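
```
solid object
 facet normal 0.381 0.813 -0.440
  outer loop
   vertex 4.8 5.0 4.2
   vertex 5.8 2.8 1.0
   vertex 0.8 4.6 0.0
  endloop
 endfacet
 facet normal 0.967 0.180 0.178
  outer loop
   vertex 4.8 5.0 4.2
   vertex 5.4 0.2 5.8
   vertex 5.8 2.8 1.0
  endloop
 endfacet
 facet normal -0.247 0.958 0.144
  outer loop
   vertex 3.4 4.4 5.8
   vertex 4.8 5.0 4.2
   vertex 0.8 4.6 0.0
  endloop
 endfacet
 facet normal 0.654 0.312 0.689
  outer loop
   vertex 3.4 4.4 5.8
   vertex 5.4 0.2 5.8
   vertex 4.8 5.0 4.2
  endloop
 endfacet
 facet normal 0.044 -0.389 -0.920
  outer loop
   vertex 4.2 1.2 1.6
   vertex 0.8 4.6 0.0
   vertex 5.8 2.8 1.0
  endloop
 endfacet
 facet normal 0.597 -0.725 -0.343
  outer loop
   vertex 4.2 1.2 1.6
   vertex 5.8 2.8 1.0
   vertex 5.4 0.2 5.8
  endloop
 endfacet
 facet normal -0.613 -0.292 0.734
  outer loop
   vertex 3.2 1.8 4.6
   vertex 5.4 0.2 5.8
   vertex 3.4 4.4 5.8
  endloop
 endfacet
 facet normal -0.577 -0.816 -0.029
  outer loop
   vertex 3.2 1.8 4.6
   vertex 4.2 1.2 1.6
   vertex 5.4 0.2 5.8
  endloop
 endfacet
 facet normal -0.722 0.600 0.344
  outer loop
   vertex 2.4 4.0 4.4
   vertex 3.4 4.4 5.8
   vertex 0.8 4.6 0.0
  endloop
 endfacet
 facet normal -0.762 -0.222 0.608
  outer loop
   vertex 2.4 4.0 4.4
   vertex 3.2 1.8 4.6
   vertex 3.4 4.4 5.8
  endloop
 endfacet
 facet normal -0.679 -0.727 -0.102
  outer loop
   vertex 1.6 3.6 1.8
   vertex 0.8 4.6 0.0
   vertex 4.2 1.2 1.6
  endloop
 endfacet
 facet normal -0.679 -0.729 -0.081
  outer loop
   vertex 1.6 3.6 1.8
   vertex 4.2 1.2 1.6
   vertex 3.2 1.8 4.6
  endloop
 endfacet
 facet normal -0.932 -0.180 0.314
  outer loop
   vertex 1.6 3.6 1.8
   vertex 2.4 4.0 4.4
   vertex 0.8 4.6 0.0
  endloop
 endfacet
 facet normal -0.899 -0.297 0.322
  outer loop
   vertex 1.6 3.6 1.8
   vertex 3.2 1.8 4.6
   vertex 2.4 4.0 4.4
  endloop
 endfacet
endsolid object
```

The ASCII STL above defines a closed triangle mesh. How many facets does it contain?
14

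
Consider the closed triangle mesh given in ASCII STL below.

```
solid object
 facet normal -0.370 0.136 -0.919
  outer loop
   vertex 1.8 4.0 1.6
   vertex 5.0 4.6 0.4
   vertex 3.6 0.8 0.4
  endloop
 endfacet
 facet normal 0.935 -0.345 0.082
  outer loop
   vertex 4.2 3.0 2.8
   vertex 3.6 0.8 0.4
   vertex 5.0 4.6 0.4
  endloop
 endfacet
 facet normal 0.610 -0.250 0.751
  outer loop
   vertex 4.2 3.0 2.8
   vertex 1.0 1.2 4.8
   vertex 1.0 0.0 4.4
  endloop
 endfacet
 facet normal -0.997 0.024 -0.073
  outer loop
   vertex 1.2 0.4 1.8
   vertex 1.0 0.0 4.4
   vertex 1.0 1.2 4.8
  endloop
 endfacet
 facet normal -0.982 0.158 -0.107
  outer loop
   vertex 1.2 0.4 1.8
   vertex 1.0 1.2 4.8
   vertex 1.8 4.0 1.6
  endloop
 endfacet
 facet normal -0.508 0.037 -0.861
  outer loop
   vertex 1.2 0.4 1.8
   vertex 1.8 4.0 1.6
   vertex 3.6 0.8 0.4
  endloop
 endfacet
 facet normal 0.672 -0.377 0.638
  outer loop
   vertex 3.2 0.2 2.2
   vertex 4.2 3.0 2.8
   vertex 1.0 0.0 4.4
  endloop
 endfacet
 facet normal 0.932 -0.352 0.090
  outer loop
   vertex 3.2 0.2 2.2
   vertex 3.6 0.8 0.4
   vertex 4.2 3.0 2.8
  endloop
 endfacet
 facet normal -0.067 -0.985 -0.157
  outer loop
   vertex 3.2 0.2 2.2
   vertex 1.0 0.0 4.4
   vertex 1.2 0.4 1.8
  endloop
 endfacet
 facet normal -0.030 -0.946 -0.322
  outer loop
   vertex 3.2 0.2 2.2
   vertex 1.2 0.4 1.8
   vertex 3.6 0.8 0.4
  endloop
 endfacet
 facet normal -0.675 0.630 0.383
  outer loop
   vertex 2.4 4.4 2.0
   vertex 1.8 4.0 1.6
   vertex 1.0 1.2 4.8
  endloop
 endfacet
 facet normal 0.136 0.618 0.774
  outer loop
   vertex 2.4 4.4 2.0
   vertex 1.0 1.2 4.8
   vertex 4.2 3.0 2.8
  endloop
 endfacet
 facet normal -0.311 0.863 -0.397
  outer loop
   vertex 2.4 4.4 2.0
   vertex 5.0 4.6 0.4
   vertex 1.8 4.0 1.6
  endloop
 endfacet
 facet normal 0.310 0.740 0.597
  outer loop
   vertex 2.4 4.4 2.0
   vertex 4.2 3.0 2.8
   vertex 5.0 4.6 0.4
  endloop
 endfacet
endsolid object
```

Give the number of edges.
21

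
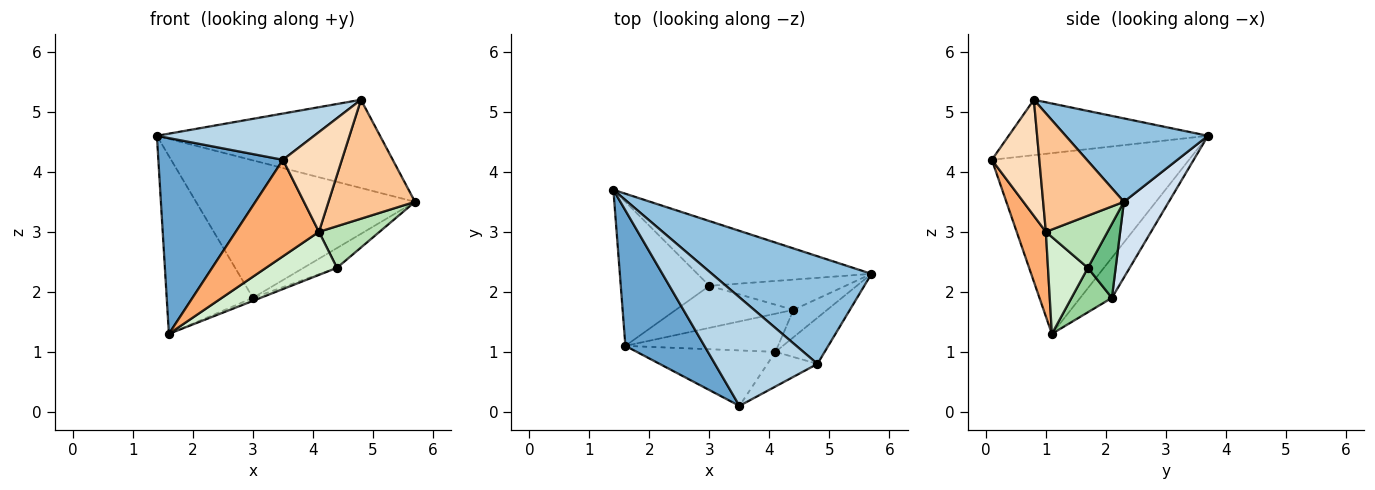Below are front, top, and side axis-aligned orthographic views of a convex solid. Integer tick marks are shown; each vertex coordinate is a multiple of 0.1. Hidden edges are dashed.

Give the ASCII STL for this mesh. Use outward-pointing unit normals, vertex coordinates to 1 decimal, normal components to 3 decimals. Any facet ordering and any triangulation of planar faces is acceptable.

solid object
 facet normal -0.793 -0.501 0.347
  outer loop
   vertex 1.6 1.1 1.3
   vertex 3.5 0.1 4.2
   vertex 1.4 3.7 4.6
  endloop
 endfacet
 facet normal 0.375 0.588 0.717
  outer loop
   vertex 4.8 0.8 5.2
   vertex 5.7 2.3 3.5
   vertex 1.4 3.7 4.6
  endloop
 endfacet
 facet normal -0.445 -0.351 0.824
  outer loop
   vertex 4.8 0.8 5.2
   vertex 1.4 3.7 4.6
   vertex 3.5 0.1 4.2
  endloop
 endfacet
 facet normal 0.182 0.889 -0.419
  outer loop
   vertex 3.0 2.1 1.9
   vertex 1.4 3.7 4.6
   vertex 5.7 2.3 3.5
  endloop
 endfacet
 facet normal -0.274 0.747 -0.605
  outer loop
   vertex 3.0 2.1 1.9
   vertex 1.6 1.1 1.3
   vertex 1.4 3.7 4.6
  endloop
 endfacet
 facet normal 0.291 -0.830 -0.477
  outer loop
   vertex 4.1 1.0 3.0
   vertex 3.5 0.1 4.2
   vertex 1.6 1.1 1.3
  endloop
 endfacet
 facet normal 0.657 -0.703 -0.273
  outer loop
   vertex 4.1 1.0 3.0
   vertex 5.7 2.3 3.5
   vertex 4.8 0.8 5.2
  endloop
 endfacet
 facet normal 0.606 -0.752 -0.261
  outer loop
   vertex 4.1 1.0 3.0
   vertex 4.8 0.8 5.2
   vertex 3.5 0.1 4.2
  endloop
 endfacet
 facet normal 0.414 0.498 -0.762
  outer loop
   vertex 4.4 1.7 2.4
   vertex 3.0 2.1 1.9
   vertex 5.7 2.3 3.5
  endloop
 endfacet
 facet normal 0.352 0.067 -0.933
  outer loop
   vertex 4.4 1.7 2.4
   vertex 1.6 1.1 1.3
   vertex 3.0 2.1 1.9
  endloop
 endfacet
 facet normal 0.648 -0.636 -0.419
  outer loop
   vertex 4.4 1.7 2.4
   vertex 5.7 2.3 3.5
   vertex 4.1 1.0 3.0
  endloop
 endfacet
 facet normal 0.388 -0.690 -0.611
  outer loop
   vertex 4.4 1.7 2.4
   vertex 4.1 1.0 3.0
   vertex 1.6 1.1 1.3
  endloop
 endfacet
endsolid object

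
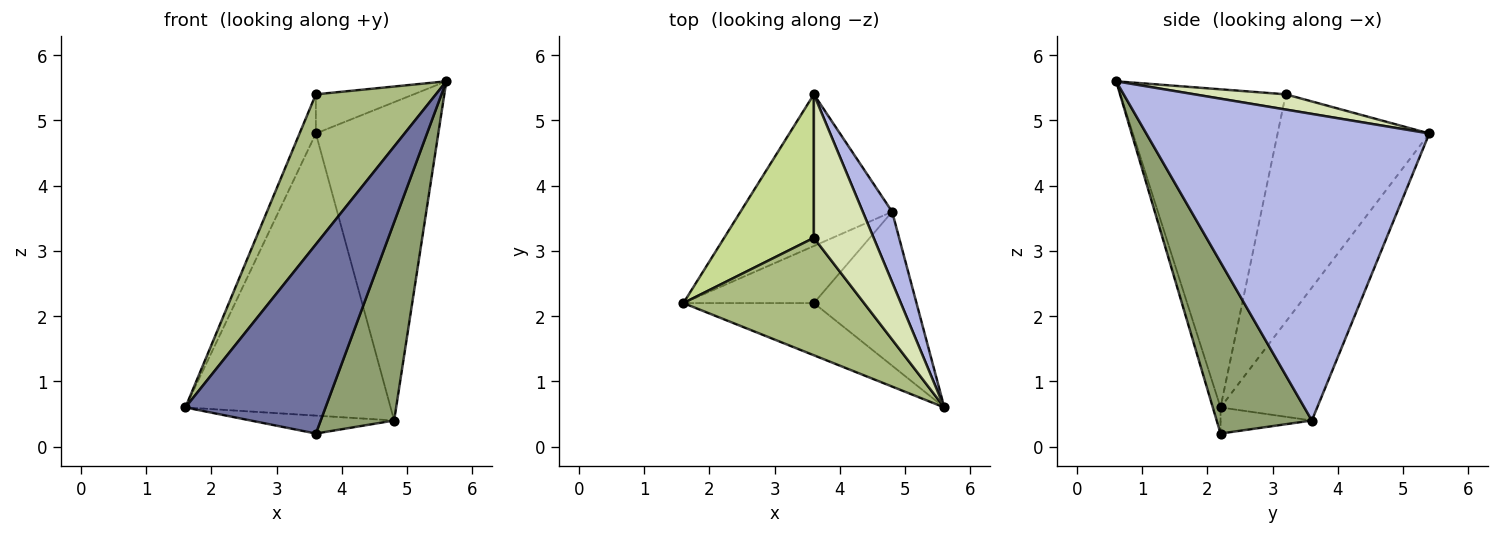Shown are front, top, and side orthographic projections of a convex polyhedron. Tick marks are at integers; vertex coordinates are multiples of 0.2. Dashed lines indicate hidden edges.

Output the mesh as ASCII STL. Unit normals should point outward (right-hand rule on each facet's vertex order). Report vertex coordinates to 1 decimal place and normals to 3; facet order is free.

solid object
 facet normal -0.053 -0.963 -0.266
  outer loop
   vertex 3.6 2.2 0.2
   vertex 5.6 0.6 5.6
   vertex 1.6 2.2 0.6
  endloop
 endfacet
 facet normal -0.383 0.814 -0.437
  outer loop
   vertex 4.8 3.6 0.4
   vertex 1.6 2.2 0.6
   vertex 3.6 5.4 4.8
  endloop
 endfacet
 facet normal -0.187 0.295 -0.937
  outer loop
   vertex 4.8 3.6 0.4
   vertex 3.6 2.2 0.2
   vertex 1.6 2.2 0.6
  endloop
 endfacet
 facet normal 0.914 0.396 0.088
  outer loop
   vertex 4.8 3.6 0.4
   vertex 3.6 5.4 4.8
   vertex 5.6 0.6 5.6
  endloop
 endfacet
 facet normal 0.715 -0.552 -0.428
  outer loop
   vertex 4.8 3.6 0.4
   vertex 5.6 0.6 5.6
   vertex 3.6 2.2 0.2
  endloop
 endfacet
 facet normal -0.735 -0.534 0.418
  outer loop
   vertex 3.6 3.2 5.4
   vertex 1.6 2.2 0.6
   vertex 5.6 0.6 5.6
  endloop
 endfacet
 facet normal -0.926 0.100 0.365
  outer loop
   vertex 3.6 3.2 5.4
   vertex 3.6 5.4 4.8
   vertex 1.6 2.2 0.6
  endloop
 endfacet
 facet normal 0.238 0.256 0.937
  outer loop
   vertex 3.6 3.2 5.4
   vertex 5.6 0.6 5.6
   vertex 3.6 5.4 4.8
  endloop
 endfacet
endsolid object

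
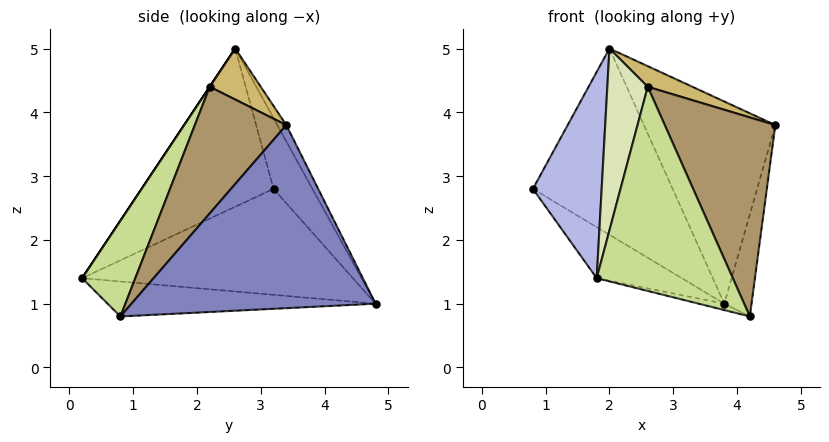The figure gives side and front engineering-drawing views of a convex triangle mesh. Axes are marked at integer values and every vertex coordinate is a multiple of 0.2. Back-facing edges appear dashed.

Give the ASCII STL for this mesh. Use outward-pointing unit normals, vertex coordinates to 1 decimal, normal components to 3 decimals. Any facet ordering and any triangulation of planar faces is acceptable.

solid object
 facet normal -0.575 0.181 -0.798
  outer loop
   vertex 3.8 4.8 1.0
   vertex 1.8 0.2 1.4
   vertex 0.8 3.2 2.8
  endloop
 endfacet
 facet normal 0.969 0.108 -0.223
  outer loop
   vertex 4.2 0.8 0.8
   vertex 3.8 4.8 1.0
   vertex 4.6 3.4 3.8
  endloop
 endfacet
 facet normal -0.248 0.024 -0.968
  outer loop
   vertex 4.2 0.8 0.8
   vertex 1.8 0.2 1.4
   vertex 3.8 4.8 1.0
  endloop
 endfacet
 facet normal -0.835 -0.435 0.337
  outer loop
   vertex 2.0 2.6 5.0
   vertex 0.8 3.2 2.8
   vertex 1.8 0.2 1.4
  endloop
 endfacet
 facet normal -0.248 0.892 0.379
  outer loop
   vertex 2.0 2.6 5.0
   vertex 3.8 4.8 1.0
   vertex 0.8 3.2 2.8
  endloop
 endfacet
 facet normal -0.060 0.886 0.460
  outer loop
   vertex 2.0 2.6 5.0
   vertex 4.6 3.4 3.8
   vertex 3.8 4.8 1.0
  endloop
 endfacet
 facet normal 0.322 -0.825 0.464
  outer loop
   vertex 2.6 2.2 4.4
   vertex 1.8 0.2 1.4
   vertex 4.2 0.8 0.8
  endloop
 endfacet
 facet normal 0.000 -0.832 0.555
  outer loop
   vertex 2.6 2.2 4.4
   vertex 2.0 2.6 5.0
   vertex 1.8 0.2 1.4
  endloop
 endfacet
 facet normal 0.551 -0.666 0.504
  outer loop
   vertex 2.6 2.2 4.4
   vertex 4.2 0.8 0.8
   vertex 4.6 3.4 3.8
  endloop
 endfacet
 facet normal 0.484 -0.423 0.766
  outer loop
   vertex 2.6 2.2 4.4
   vertex 4.6 3.4 3.8
   vertex 2.0 2.6 5.0
  endloop
 endfacet
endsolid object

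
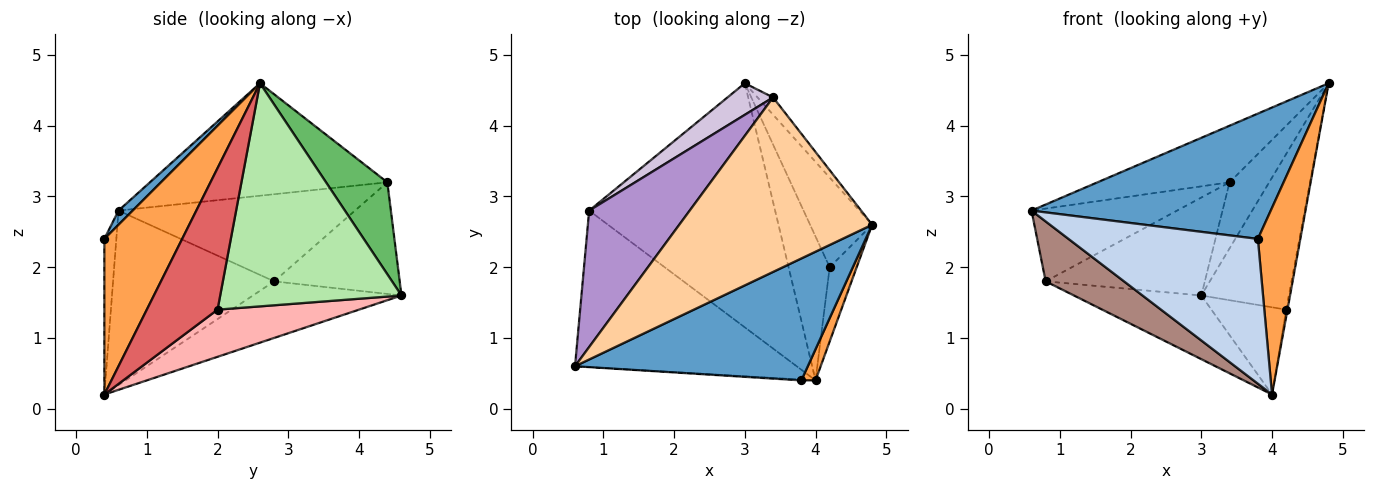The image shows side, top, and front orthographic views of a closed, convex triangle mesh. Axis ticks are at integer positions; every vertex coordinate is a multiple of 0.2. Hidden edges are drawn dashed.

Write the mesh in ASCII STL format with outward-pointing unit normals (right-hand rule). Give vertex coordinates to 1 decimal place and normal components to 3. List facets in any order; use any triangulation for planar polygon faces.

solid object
 facet normal 0.042 -0.716 0.697
  outer loop
   vertex 3.8 0.4 2.4
   vertex 4.8 2.6 4.6
   vertex 0.6 0.6 2.8
  endloop
 endfacet
 facet normal -0.063 -0.998 -0.006
  outer loop
   vertex 3.8 0.4 2.4
   vertex 0.6 0.6 2.8
   vertex 4.0 0.4 0.2
  endloop
 endfacet
 facet normal 0.875 -0.477 0.080
  outer loop
   vertex 3.8 0.4 2.4
   vertex 4.0 0.4 0.2
   vertex 4.8 2.6 4.6
  endloop
 endfacet
 facet normal -0.485 0.270 0.832
  outer loop
   vertex 3.4 4.4 3.2
   vertex 0.6 0.6 2.8
   vertex 4.8 2.6 4.6
  endloop
 endfacet
 facet normal 0.832 0.537 -0.141
  outer loop
   vertex 3.4 4.4 3.2
   vertex 4.8 2.6 4.6
   vertex 3.0 4.6 1.6
  endloop
 endfacet
 facet normal 0.874 0.422 -0.243
  outer loop
   vertex 4.2 2.0 1.4
   vertex 3.0 4.6 1.6
   vertex 4.8 2.6 4.6
  endloop
 endfacet
 facet normal 0.982 0.018 -0.187
  outer loop
   vertex 4.2 2.0 1.4
   vertex 4.8 2.6 4.6
   vertex 4.0 0.4 0.2
  endloop
 endfacet
 facet normal 0.700 0.370 -0.610
  outer loop
   vertex 4.2 2.0 1.4
   vertex 4.0 0.4 0.2
   vertex 3.0 4.6 1.6
  endloop
 endfacet
 facet normal -0.607 0.374 0.701
  outer loop
   vertex 0.8 2.8 1.8
   vertex 0.6 0.6 2.8
   vertex 3.4 4.4 3.2
  endloop
 endfacet
 facet normal -0.600 0.761 0.245
  outer loop
   vertex 0.8 2.8 1.8
   vertex 3.4 4.4 3.2
   vertex 3.0 4.6 1.6
  endloop
 endfacet
 facet normal -0.592 -0.288 -0.752
  outer loop
   vertex 0.8 2.8 1.8
   vertex 4.0 0.4 0.2
   vertex 0.6 0.6 2.8
  endloop
 endfacet
 facet normal -0.282 0.242 -0.928
  outer loop
   vertex 0.8 2.8 1.8
   vertex 3.0 4.6 1.6
   vertex 4.0 0.4 0.2
  endloop
 endfacet
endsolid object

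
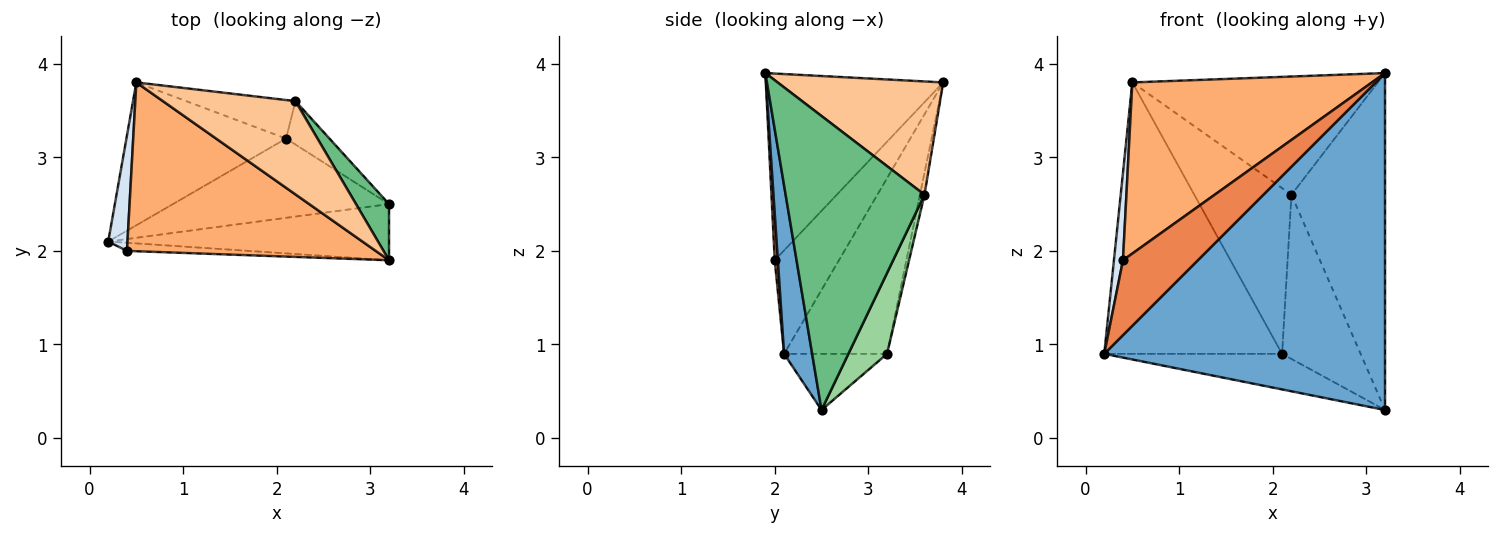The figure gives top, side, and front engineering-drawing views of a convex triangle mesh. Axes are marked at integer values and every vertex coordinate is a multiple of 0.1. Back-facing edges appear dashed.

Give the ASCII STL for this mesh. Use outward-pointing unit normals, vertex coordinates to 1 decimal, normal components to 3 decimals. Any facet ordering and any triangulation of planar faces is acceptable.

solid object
 facet normal 0.098 -0.982 -0.164
  outer loop
   vertex 3.2 1.9 3.9
   vertex 0.2 2.1 0.9
   vertex 3.2 2.5 0.3
  endloop
 endfacet
 facet normal -0.231 0.398 -0.888
  outer loop
   vertex 2.1 3.2 0.9
   vertex 3.2 2.5 0.3
   vertex 0.2 2.1 0.9
  endloop
 endfacet
 facet normal -0.456 0.788 -0.415
  outer loop
   vertex 2.1 3.2 0.9
   vertex 0.2 2.1 0.9
   vertex 0.5 3.8 3.8
  endloop
 endfacet
 facet normal -0.974 -0.137 0.181
  outer loop
   vertex 0.4 2.0 1.9
   vertex 0.5 3.8 3.8
   vertex 0.2 2.1 0.9
  endloop
 endfacet
 facet normal 0.041 -0.993 -0.108
  outer loop
   vertex 0.4 2.0 1.9
   vertex 0.2 2.1 0.9
   vertex 3.2 1.9 3.9
  endloop
 endfacet
 facet normal -0.466 -0.630 0.621
  outer loop
   vertex 0.4 2.0 1.9
   vertex 3.2 1.9 3.9
   vertex 0.5 3.8 3.8
  endloop
 endfacet
 facet normal 0.468 0.694 0.547
  outer loop
   vertex 2.2 3.6 2.6
   vertex 0.5 3.8 3.8
   vertex 3.2 1.9 3.9
  endloop
 endfacet
 facet normal -0.045 0.973 -0.226
  outer loop
   vertex 2.2 3.6 2.6
   vertex 2.1 3.2 0.9
   vertex 0.5 3.8 3.8
  endloop
 endfacet
 facet normal 0.826 0.557 0.093
  outer loop
   vertex 2.2 3.6 2.6
   vertex 3.2 1.9 3.9
   vertex 3.2 2.5 0.3
  endloop
 endfacet
 facet normal 0.430 0.873 -0.231
  outer loop
   vertex 2.2 3.6 2.6
   vertex 3.2 2.5 0.3
   vertex 2.1 3.2 0.9
  endloop
 endfacet
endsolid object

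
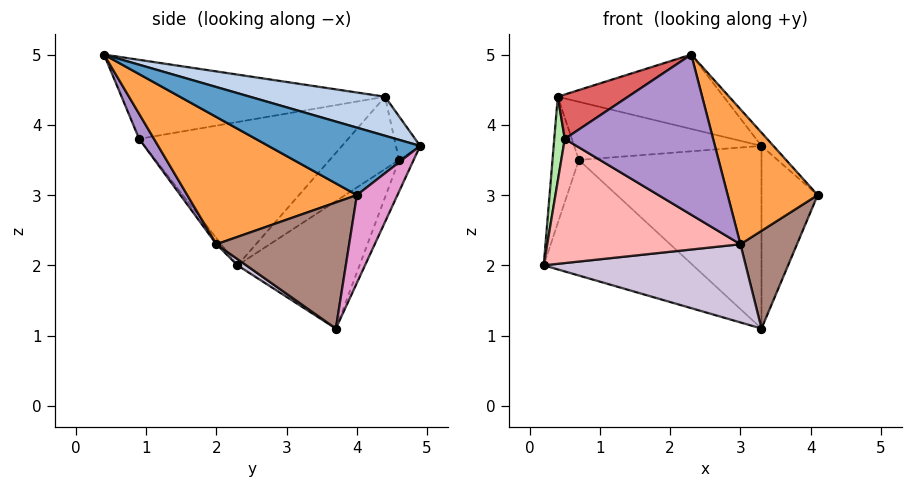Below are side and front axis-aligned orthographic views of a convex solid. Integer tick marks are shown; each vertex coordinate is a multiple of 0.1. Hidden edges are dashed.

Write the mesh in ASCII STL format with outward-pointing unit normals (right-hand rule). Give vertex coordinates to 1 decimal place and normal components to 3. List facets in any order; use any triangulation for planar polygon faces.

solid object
 facet normal 0.692 0.054 0.720
  outer loop
   vertex 3.3 4.9 3.7
   vertex 2.3 0.4 5.0
   vertex 4.1 4.0 3.0
  endloop
 endfacet
 facet normal 0.190 0.233 0.954
  outer loop
   vertex 0.4 4.4 4.4
   vertex 2.3 0.4 5.0
   vertex 3.3 4.9 3.7
  endloop
 endfacet
 facet normal 0.882 -0.468 -0.049
  outer loop
   vertex 3.0 2.0 2.3
   vertex 4.1 4.0 3.0
   vertex 2.3 0.4 5.0
  endloop
 endfacet
 facet normal -0.911 0.346 -0.227
  outer loop
   vertex 0.7 4.6 3.5
   vertex 0.2 2.3 2.0
   vertex 0.4 4.4 4.4
  endloop
 endfacet
 facet normal -0.126 0.976 0.175
  outer loop
   vertex 0.7 4.6 3.5
   vertex 0.4 4.4 4.4
   vertex 3.3 4.9 3.7
  endloop
 endfacet
 facet normal -0.991 -0.050 0.126
  outer loop
   vertex 0.5 0.9 3.8
   vertex 0.4 4.4 4.4
   vertex 0.2 2.3 2.0
  endloop
 endfacet
 facet normal -0.577 -0.154 0.802
  outer loop
   vertex 0.5 0.9 3.8
   vertex 2.3 0.4 5.0
   vertex 0.4 4.4 4.4
  endloop
 endfacet
 facet normal -0.019 -0.791 -0.612
  outer loop
   vertex 0.5 0.9 3.8
   vertex 0.2 2.3 2.0
   vertex 3.0 2.0 2.3
  endloop
 endfacet
 facet normal 0.087 -0.867 -0.491
  outer loop
   vertex 0.5 0.9 3.8
   vertex 3.0 2.0 2.3
   vertex 2.3 0.4 5.0
  endloop
 endfacet
 facet normal 0.025 -0.579 -0.815
  outer loop
   vertex 3.3 3.7 1.1
   vertex 3.0 2.0 2.3
   vertex 0.2 2.3 2.0
  endloop
 endfacet
 facet normal 0.875 -0.373 -0.309
  outer loop
   vertex 3.3 3.7 1.1
   vertex 4.1 4.0 3.0
   vertex 3.0 2.0 2.3
  endloop
 endfacet
 facet normal -0.453 0.554 -0.698
  outer loop
   vertex 3.3 3.7 1.1
   vertex 0.2 2.3 2.0
   vertex 0.7 4.6 3.5
  endloop
 endfacet
 facet normal 0.548 0.760 -0.351
  outer loop
   vertex 3.3 3.7 1.1
   vertex 3.3 4.9 3.7
   vertex 4.1 4.0 3.0
  endloop
 endfacet
 facet normal -0.072 0.906 -0.418
  outer loop
   vertex 3.3 3.7 1.1
   vertex 0.7 4.6 3.5
   vertex 3.3 4.9 3.7
  endloop
 endfacet
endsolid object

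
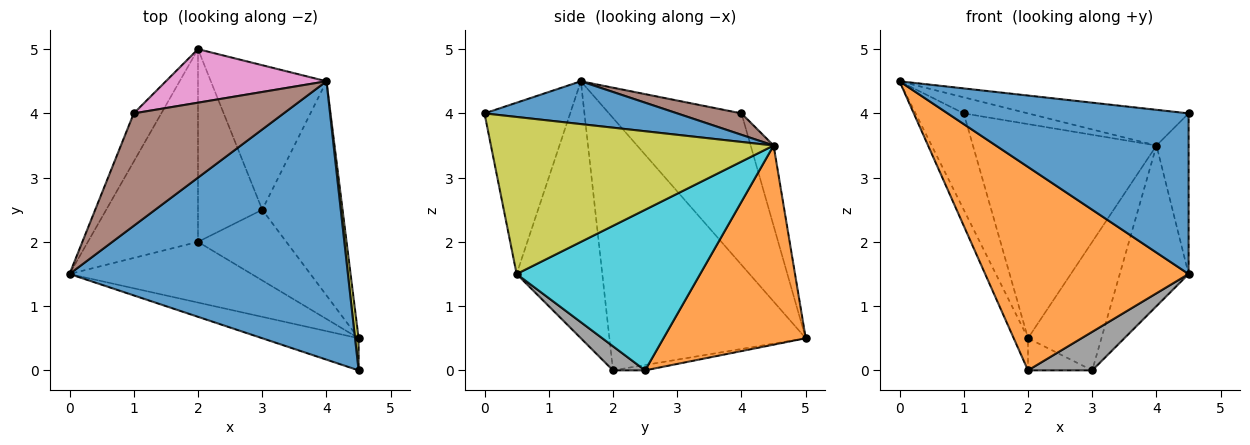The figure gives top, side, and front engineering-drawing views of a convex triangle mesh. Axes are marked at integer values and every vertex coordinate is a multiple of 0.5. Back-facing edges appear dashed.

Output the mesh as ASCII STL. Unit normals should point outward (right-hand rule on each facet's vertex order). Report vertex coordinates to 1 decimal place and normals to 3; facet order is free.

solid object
 facet normal 0.151 0.126 0.981
  outer loop
   vertex 4.0 4.5 3.5
   vertex 0.0 1.5 4.5
   vertex 4.5 0.0 4.0
  endloop
 endfacet
 facet normal 0.790 0.408 -0.459
  outer loop
   vertex 4.0 4.5 3.5
   vertex 3.0 2.5 0.0
   vertex 2.0 5.0 0.5
  endloop
 endfacet
 facet normal -0.915 0.067 -0.399
  outer loop
   vertex 2.0 2.0 0.0
   vertex 0.0 1.5 4.5
   vertex 2.0 5.0 0.5
  endloop
 endfacet
 facet normal -0.082 0.164 -0.983
  outer loop
   vertex 2.0 2.0 0.0
   vertex 2.0 5.0 0.5
   vertex 3.0 2.5 0.0
  endloop
 endfacet
 facet normal -0.926 0.337 -0.168
  outer loop
   vertex 1.0 4.0 4.0
   vertex 2.0 5.0 0.5
   vertex 0.0 1.5 4.5
  endloop
 endfacet
 facet normal 0.140 0.140 0.980
  outer loop
   vertex 1.0 4.0 4.0
   vertex 0.0 1.5 4.5
   vertex 4.0 4.5 3.5
  endloop
 endfacet
 facet normal -0.120 0.963 0.241
  outer loop
   vertex 1.0 4.0 4.0
   vertex 4.0 4.5 3.5
   vertex 2.0 5.0 0.5
  endloop
 endfacet
 facet normal 0.233 -0.466 -0.854
  outer loop
   vertex 4.5 0.5 1.5
   vertex 2.0 2.0 0.0
   vertex 3.0 2.5 0.0
  endloop
 endfacet
 facet normal 0.993 0.113 0.023
  outer loop
   vertex 4.5 0.5 1.5
   vertex 4.0 4.5 3.5
   vertex 4.5 0.0 4.0
  endloop
 endfacet
 facet normal 0.848 0.318 -0.424
  outer loop
   vertex 4.5 0.5 1.5
   vertex 3.0 2.5 0.0
   vertex 4.0 4.5 3.5
  endloop
 endfacet
 facet normal -0.329 -0.926 -0.185
  outer loop
   vertex 4.5 0.5 1.5
   vertex 4.5 0.0 4.0
   vertex 0.0 1.5 4.5
  endloop
 endfacet
 facet normal -0.374 -0.889 -0.265
  outer loop
   vertex 4.5 0.5 1.5
   vertex 0.0 1.5 4.5
   vertex 2.0 2.0 0.0
  endloop
 endfacet
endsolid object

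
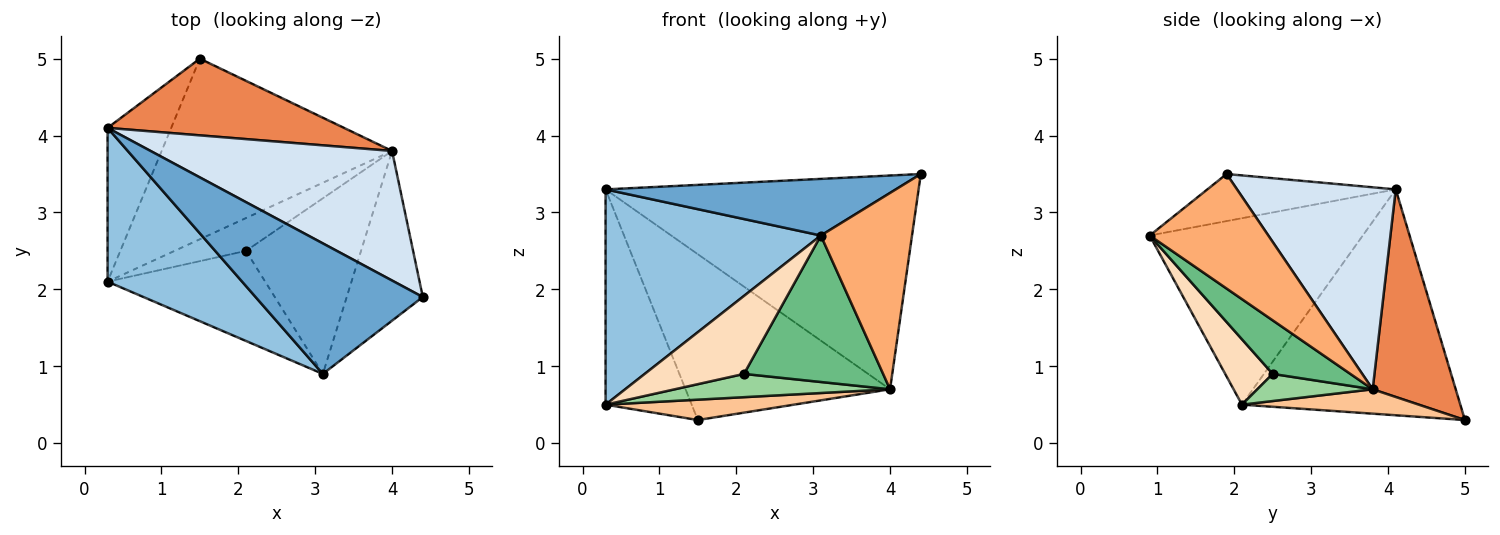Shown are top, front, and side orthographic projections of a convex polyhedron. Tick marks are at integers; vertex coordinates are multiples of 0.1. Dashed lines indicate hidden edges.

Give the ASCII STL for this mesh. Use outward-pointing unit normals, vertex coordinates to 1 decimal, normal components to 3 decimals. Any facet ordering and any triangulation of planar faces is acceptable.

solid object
 facet normal -0.250 -0.385 0.888
  outer loop
   vertex 3.1 0.9 2.7
   vertex 4.4 1.9 3.5
   vertex 0.3 4.1 3.3
  endloop
 endfacet
 facet normal -0.627 -0.634 0.453
  outer loop
   vertex 0.3 2.1 0.5
   vertex 3.1 0.9 2.7
   vertex 0.3 4.1 3.3
  endloop
 endfacet
 facet normal -0.900 0.355 -0.253
  outer loop
   vertex 0.3 2.1 0.5
   vertex 0.3 4.1 3.3
   vertex 1.5 5.0 0.3
  endloop
 endfacet
 facet normal 0.398 0.785 0.476
  outer loop
   vertex 4.0 3.8 0.7
   vertex 0.3 4.1 3.3
   vertex 4.4 1.9 3.5
  endloop
 endfacet
 facet normal 0.346 0.852 0.394
  outer loop
   vertex 4.0 3.8 0.7
   vertex 1.5 5.0 0.3
   vertex 0.3 4.1 3.3
  endloop
 endfacet
 facet normal 0.702 -0.539 -0.466
  outer loop
   vertex 4.0 3.8 0.7
   vertex 4.4 1.9 3.5
   vertex 3.1 0.9 2.7
  endloop
 endfacet
 facet normal 0.105 -0.111 -0.988
  outer loop
   vertex 4.0 3.8 0.7
   vertex 0.3 2.1 0.5
   vertex 1.5 5.0 0.3
  endloop
 endfacet
 facet normal 0.299 -0.625 -0.721
  outer loop
   vertex 2.1 2.5 0.9
   vertex 3.1 0.9 2.7
   vertex 0.3 2.1 0.5
  endloop
 endfacet
 facet normal 0.337 -0.603 -0.723
  outer loop
   vertex 2.1 2.5 0.9
   vertex 4.0 3.8 0.7
   vertex 3.1 0.9 2.7
  endloop
 endfacet
 facet normal 0.296 -0.552 -0.779
  outer loop
   vertex 2.1 2.5 0.9
   vertex 0.3 2.1 0.5
   vertex 4.0 3.8 0.7
  endloop
 endfacet
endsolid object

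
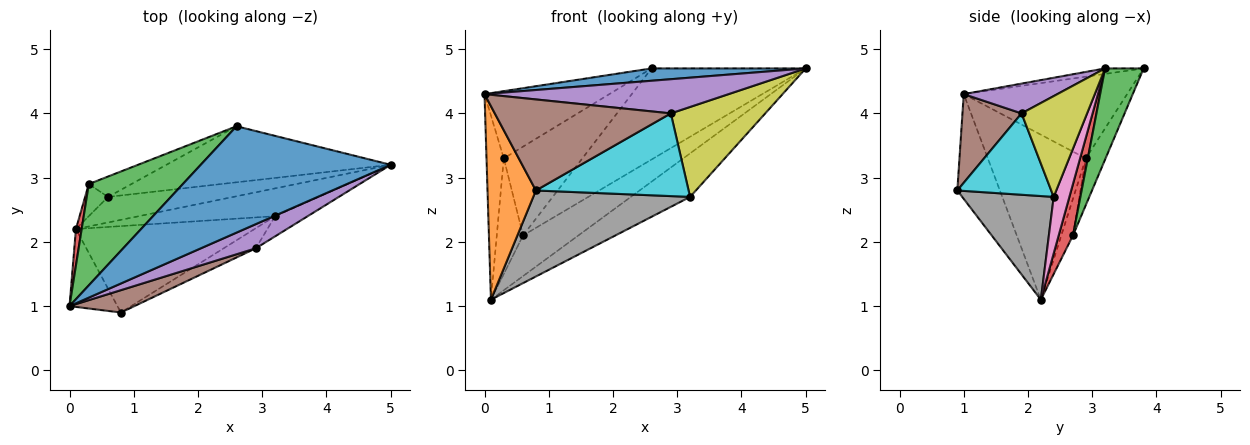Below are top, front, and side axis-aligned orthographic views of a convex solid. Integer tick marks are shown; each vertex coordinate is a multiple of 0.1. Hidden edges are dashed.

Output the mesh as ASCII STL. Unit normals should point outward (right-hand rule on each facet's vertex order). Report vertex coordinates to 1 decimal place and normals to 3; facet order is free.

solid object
 facet normal -0.029 -0.115 0.993
  outer loop
   vertex 2.6 3.8 4.7
   vertex 0.0 1.0 4.3
   vertex 5.0 3.2 4.7
  endloop
 endfacet
 facet normal -0.632 -0.719 -0.289
  outer loop
   vertex 0.8 0.9 2.8
   vertex 0.0 1.0 4.3
   vertex 0.1 2.2 1.1
  endloop
 endfacet
 facet normal -0.586 0.448 0.675
  outer loop
   vertex 0.3 2.9 3.3
   vertex 0.0 1.0 4.3
   vertex 2.6 3.8 4.7
  endloop
 endfacet
 facet normal -0.984 0.173 0.034
  outer loop
   vertex 0.3 2.9 3.3
   vertex 0.1 2.2 1.1
   vertex 0.0 1.0 4.3
  endloop
 endfacet
 facet normal 0.299 -0.779 0.551
  outer loop
   vertex 2.9 1.9 4.0
   vertex 5.0 3.2 4.7
   vertex 0.0 1.0 4.3
  endloop
 endfacet
 facet normal 0.310 -0.923 0.227
  outer loop
   vertex 2.9 1.9 4.0
   vertex 0.0 1.0 4.3
   vertex 0.8 0.9 2.8
  endloop
 endfacet
 facet normal 0.218 0.823 -0.525
  outer loop
   vertex 3.2 2.4 2.7
   vertex 0.1 2.2 1.1
   vertex 5.0 3.2 4.7
  endloop
 endfacet
 facet normal 0.380 -0.652 -0.656
  outer loop
   vertex 3.2 2.4 2.7
   vertex 0.8 0.9 2.8
   vertex 0.1 2.2 1.1
  endloop
 endfacet
 facet normal 0.561 -0.808 -0.181
  outer loop
   vertex 3.2 2.4 2.7
   vertex 5.0 3.2 4.7
   vertex 2.9 1.9 4.0
  endloop
 endfacet
 facet normal 0.513 -0.834 -0.202
  outer loop
   vertex 3.2 2.4 2.7
   vertex 2.9 1.9 4.0
   vertex 0.8 0.9 2.8
  endloop
 endfacet
 facet normal -0.238 0.947 -0.217
  outer loop
   vertex 0.6 2.7 2.1
   vertex 0.3 2.9 3.3
   vertex 2.6 3.8 4.7
  endloop
 endfacet
 facet normal -0.394 0.886 -0.246
  outer loop
   vertex 0.6 2.7 2.1
   vertex 0.1 2.2 1.1
   vertex 0.3 2.9 3.3
  endloop
 endfacet
 facet normal 0.208 0.833 -0.513
  outer loop
   vertex 0.6 2.7 2.1
   vertex 2.6 3.8 4.7
   vertex 5.0 3.2 4.7
  endloop
 endfacet
 facet normal 0.213 0.827 -0.520
  outer loop
   vertex 0.6 2.7 2.1
   vertex 5.0 3.2 4.7
   vertex 0.1 2.2 1.1
  endloop
 endfacet
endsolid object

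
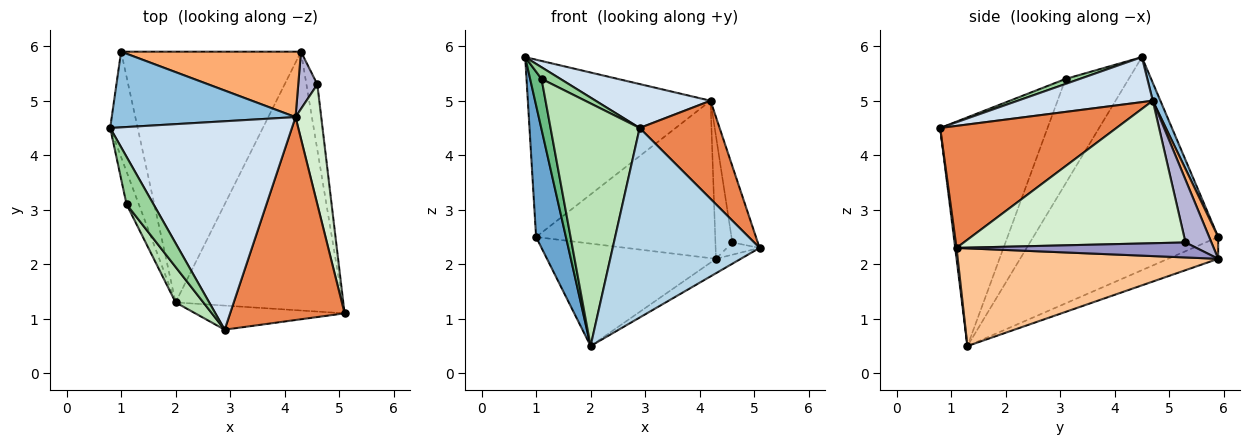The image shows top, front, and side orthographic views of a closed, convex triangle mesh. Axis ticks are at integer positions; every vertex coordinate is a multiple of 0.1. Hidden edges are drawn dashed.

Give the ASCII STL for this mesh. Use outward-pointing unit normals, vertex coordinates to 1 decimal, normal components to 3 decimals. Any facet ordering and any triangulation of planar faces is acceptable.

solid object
 facet normal -0.979 -0.158 -0.126
  outer loop
   vertex 1.0 5.9 2.5
   vertex 2.0 1.3 0.5
   vertex 0.8 4.5 5.8
  endloop
 endfacet
 facet normal 0.038 0.919 0.392
  outer loop
   vertex 4.2 4.7 5.0
   vertex 1.0 5.9 2.5
   vertex 0.8 4.5 5.8
  endloop
 endfacet
 facet normal 0.009 -0.992 -0.126
  outer loop
   vertex 2.9 0.8 4.5
   vertex 2.0 1.3 0.5
   vertex 5.1 1.1 2.3
  endloop
 endfacet
 facet normal 0.236 -0.200 0.951
  outer loop
   vertex 2.9 0.8 4.5
   vertex 4.2 4.7 5.0
   vertex 0.8 4.5 5.8
  endloop
 endfacet
 facet normal 0.692 -0.314 0.650
  outer loop
   vertex 2.9 0.8 4.5
   vertex 5.1 1.1 2.3
   vertex 4.2 4.7 5.0
  endloop
 endfacet
 facet normal 0.046 0.922 0.383
  outer loop
   vertex 4.3 5.9 2.1
   vertex 1.0 5.9 2.5
   vertex 4.2 4.7 5.0
  endloop
 endfacet
 facet normal 0.504 0.048 -0.862
  outer loop
   vertex 4.3 5.9 2.1
   vertex 5.1 1.1 2.3
   vertex 2.0 1.3 0.5
  endloop
 endfacet
 facet normal -0.112 0.376 -0.920
  outer loop
   vertex 4.3 5.9 2.1
   vertex 2.0 1.3 0.5
   vertex 1.0 5.9 2.5
  endloop
 endfacet
 facet normal -0.978 -0.177 -0.115
  outer loop
   vertex 1.1 3.1 5.4
   vertex 0.8 4.5 5.8
   vertex 2.0 1.3 0.5
  endloop
 endfacet
 facet normal 0.178 -0.235 0.956
  outer loop
   vertex 1.1 3.1 5.4
   vertex 2.9 0.8 4.5
   vertex 0.8 4.5 5.8
  endloop
 endfacet
 facet normal -0.766 -0.636 0.093
  outer loop
   vertex 1.1 3.1 5.4
   vertex 2.0 1.3 0.5
   vertex 2.9 0.8 4.5
  endloop
 endfacet
 facet normal 0.978 0.112 0.176
  outer loop
   vertex 4.6 5.3 2.4
   vertex 4.2 4.7 5.0
   vertex 5.1 1.1 2.3
  endloop
 endfacet
 facet normal 0.804 0.110 -0.585
  outer loop
   vertex 4.6 5.3 2.4
   vertex 5.1 1.1 2.3
   vertex 4.3 5.9 2.1
  endloop
 endfacet
 facet normal 0.812 0.529 0.247
  outer loop
   vertex 4.6 5.3 2.4
   vertex 4.3 5.9 2.1
   vertex 4.2 4.7 5.0
  endloop
 endfacet
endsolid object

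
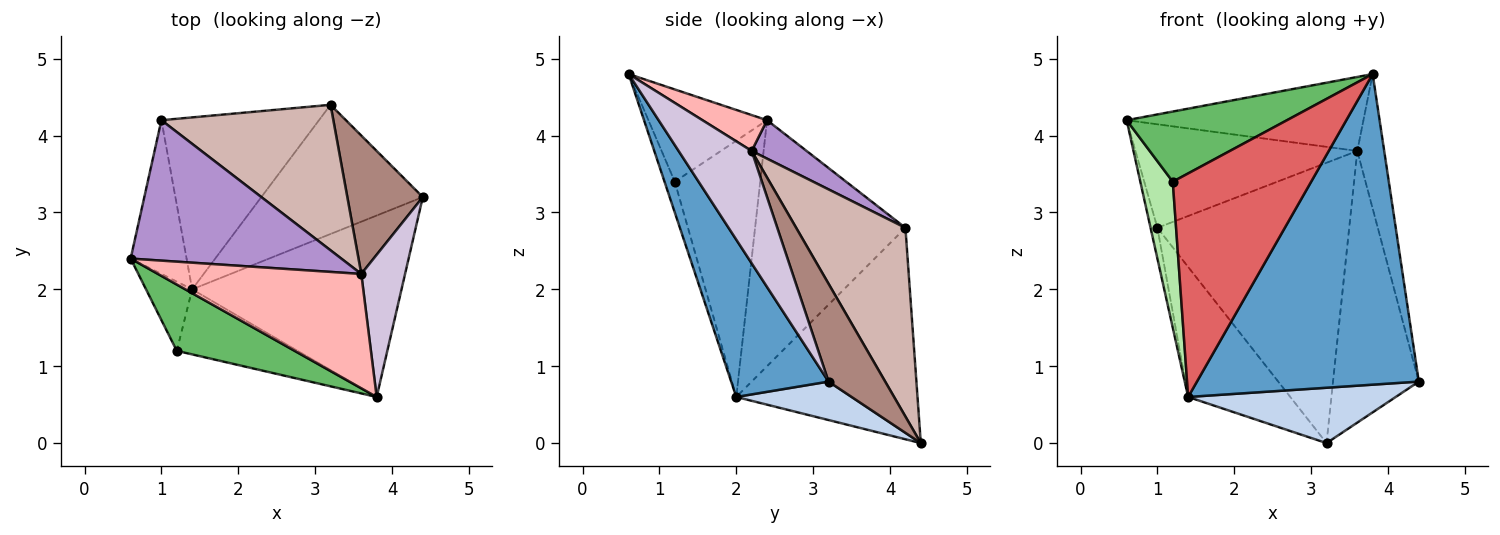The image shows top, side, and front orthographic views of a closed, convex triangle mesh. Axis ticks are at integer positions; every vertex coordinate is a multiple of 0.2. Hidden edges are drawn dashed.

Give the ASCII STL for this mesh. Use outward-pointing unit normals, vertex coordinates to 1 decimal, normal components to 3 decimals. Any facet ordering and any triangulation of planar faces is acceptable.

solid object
 facet normal 0.354 -0.807 -0.472
  outer loop
   vertex 1.4 2.0 0.6
   vertex 4.4 3.2 0.8
   vertex 3.8 0.6 4.8
  endloop
 endfacet
 facet normal 0.214 -0.385 -0.898
  outer loop
   vertex 1.4 2.0 0.6
   vertex 3.2 4.4 0.0
   vertex 4.4 3.2 0.8
  endloop
 endfacet
 facet normal -0.974 0.044 -0.221
  outer loop
   vertex 1.0 4.2 2.8
   vertex 1.4 2.0 0.6
   vertex 0.6 2.4 4.2
  endloop
 endfacet
 facet normal -0.731 0.412 -0.545
  outer loop
   vertex 1.0 4.2 2.8
   vertex 3.2 4.4 0.0
   vertex 1.4 2.0 0.6
  endloop
 endfacet
 facet normal -0.474 -0.640 0.605
  outer loop
   vertex 1.2 1.2 3.4
   vertex 3.8 0.6 4.8
   vertex 0.6 2.4 4.2
  endloop
 endfacet
 facet normal -0.922 -0.350 -0.166
  outer loop
   vertex 1.2 1.2 3.4
   vertex 0.6 2.4 4.2
   vertex 1.4 2.0 0.6
  endloop
 endfacet
 facet normal -0.071 -0.958 -0.279
  outer loop
   vertex 1.2 1.2 3.4
   vertex 1.4 2.0 0.6
   vertex 3.8 0.6 4.8
  endloop
 endfacet
 facet normal 0.147 0.537 0.831
  outer loop
   vertex 3.6 2.2 3.8
   vertex 0.6 2.4 4.2
   vertex 3.8 0.6 4.8
  endloop
 endfacet
 facet normal 0.145 0.587 0.796
  outer loop
   vertex 3.6 2.2 3.8
   vertex 1.0 4.2 2.8
   vertex 0.6 2.4 4.2
  endloop
 endfacet
 facet normal 0.881 0.325 0.343
  outer loop
   vertex 3.6 2.2 3.8
   vertex 3.8 0.6 4.8
   vertex 4.4 3.2 0.8
  endloop
 endfacet
 facet normal 0.507 0.768 0.391
  outer loop
   vertex 3.6 2.2 3.8
   vertex 4.4 3.2 0.8
   vertex 3.2 4.4 0.0
  endloop
 endfacet
 facet normal 0.451 0.792 0.411
  outer loop
   vertex 3.6 2.2 3.8
   vertex 3.2 4.4 0.0
   vertex 1.0 4.2 2.8
  endloop
 endfacet
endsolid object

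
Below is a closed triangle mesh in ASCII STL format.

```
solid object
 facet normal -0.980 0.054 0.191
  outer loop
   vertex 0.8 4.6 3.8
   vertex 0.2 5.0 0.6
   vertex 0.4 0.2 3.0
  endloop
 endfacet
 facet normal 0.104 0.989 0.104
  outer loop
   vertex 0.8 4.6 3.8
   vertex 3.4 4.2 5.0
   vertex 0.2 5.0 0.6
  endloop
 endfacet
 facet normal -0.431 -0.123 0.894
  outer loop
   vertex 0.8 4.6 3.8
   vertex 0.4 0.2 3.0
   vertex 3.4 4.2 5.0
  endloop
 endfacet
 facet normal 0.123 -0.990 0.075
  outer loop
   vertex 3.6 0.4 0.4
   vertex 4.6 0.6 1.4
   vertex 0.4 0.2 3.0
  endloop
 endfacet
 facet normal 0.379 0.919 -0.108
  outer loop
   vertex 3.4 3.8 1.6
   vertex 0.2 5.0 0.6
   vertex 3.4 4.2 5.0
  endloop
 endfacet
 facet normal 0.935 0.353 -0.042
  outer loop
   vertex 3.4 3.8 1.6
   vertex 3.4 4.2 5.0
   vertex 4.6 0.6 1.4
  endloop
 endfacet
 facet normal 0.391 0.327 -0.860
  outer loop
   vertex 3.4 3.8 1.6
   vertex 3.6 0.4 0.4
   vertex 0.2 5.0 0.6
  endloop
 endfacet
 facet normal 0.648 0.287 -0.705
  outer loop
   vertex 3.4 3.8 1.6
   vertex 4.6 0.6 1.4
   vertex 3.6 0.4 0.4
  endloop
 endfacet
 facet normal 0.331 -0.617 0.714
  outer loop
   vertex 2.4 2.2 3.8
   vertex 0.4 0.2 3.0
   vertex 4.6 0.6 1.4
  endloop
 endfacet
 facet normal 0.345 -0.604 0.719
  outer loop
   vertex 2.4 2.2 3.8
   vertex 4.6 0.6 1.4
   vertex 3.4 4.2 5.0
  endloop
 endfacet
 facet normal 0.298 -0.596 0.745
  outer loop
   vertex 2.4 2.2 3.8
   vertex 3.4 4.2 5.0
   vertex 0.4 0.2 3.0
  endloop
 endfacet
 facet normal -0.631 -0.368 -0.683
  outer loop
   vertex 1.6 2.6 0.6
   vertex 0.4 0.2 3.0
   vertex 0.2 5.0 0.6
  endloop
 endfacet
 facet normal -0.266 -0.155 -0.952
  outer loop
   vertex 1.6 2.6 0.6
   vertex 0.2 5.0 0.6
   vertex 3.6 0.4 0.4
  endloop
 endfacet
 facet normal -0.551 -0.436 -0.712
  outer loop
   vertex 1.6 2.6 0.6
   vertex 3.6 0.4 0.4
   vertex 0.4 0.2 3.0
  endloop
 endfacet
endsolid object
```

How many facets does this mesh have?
14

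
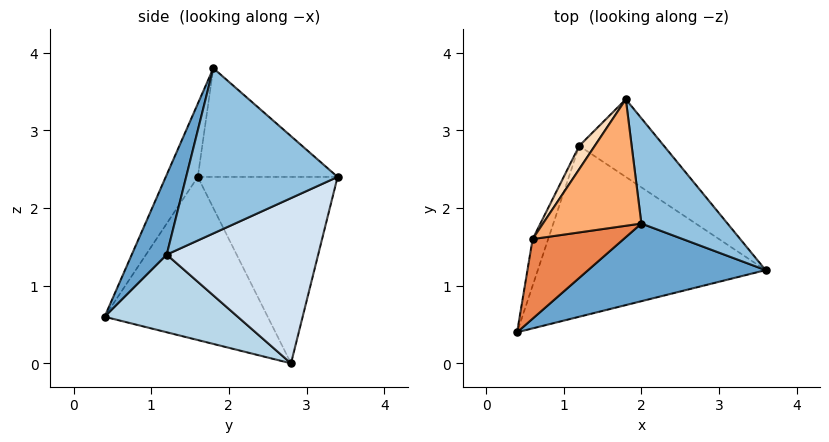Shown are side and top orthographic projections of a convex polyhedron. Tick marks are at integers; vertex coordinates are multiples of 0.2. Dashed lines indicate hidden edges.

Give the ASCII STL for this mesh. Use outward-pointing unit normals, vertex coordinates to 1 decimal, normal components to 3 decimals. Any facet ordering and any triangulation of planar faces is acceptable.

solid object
 facet normal 0.150 -0.931 0.333
  outer loop
   vertex 2.0 1.8 3.8
   vertex 0.4 0.4 0.6
   vertex 3.6 1.2 1.4
  endloop
 endfacet
 facet normal 0.788 0.458 0.411
  outer loop
   vertex 2.0 1.8 3.8
   vertex 3.6 1.2 1.4
   vertex 1.8 3.4 2.4
  endloop
 endfacet
 facet normal 0.305 -0.325 -0.895
  outer loop
   vertex 1.2 2.8 0.0
   vertex 3.6 1.2 1.4
   vertex 0.4 0.4 0.6
  endloop
 endfacet
 facet normal 0.650 0.683 -0.333
  outer loop
   vertex 1.2 2.8 0.0
   vertex 1.8 3.4 2.4
   vertex 3.6 1.2 1.4
  endloop
 endfacet
 facet normal -0.429 -0.729 0.534
  outer loop
   vertex 0.6 1.6 2.4
   vertex 0.4 0.4 0.6
   vertex 2.0 1.8 3.8
  endloop
 endfacet
 facet normal -0.665 0.443 0.601
  outer loop
   vertex 0.6 1.6 2.4
   vertex 2.0 1.8 3.8
   vertex 1.8 3.4 2.4
  endloop
 endfacet
 facet normal -0.951 0.294 -0.091
  outer loop
   vertex 0.6 1.6 2.4
   vertex 1.2 2.8 0.0
   vertex 0.4 0.4 0.6
  endloop
 endfacet
 facet normal -0.830 0.553 0.069
  outer loop
   vertex 0.6 1.6 2.4
   vertex 1.8 3.4 2.4
   vertex 1.2 2.8 0.0
  endloop
 endfacet
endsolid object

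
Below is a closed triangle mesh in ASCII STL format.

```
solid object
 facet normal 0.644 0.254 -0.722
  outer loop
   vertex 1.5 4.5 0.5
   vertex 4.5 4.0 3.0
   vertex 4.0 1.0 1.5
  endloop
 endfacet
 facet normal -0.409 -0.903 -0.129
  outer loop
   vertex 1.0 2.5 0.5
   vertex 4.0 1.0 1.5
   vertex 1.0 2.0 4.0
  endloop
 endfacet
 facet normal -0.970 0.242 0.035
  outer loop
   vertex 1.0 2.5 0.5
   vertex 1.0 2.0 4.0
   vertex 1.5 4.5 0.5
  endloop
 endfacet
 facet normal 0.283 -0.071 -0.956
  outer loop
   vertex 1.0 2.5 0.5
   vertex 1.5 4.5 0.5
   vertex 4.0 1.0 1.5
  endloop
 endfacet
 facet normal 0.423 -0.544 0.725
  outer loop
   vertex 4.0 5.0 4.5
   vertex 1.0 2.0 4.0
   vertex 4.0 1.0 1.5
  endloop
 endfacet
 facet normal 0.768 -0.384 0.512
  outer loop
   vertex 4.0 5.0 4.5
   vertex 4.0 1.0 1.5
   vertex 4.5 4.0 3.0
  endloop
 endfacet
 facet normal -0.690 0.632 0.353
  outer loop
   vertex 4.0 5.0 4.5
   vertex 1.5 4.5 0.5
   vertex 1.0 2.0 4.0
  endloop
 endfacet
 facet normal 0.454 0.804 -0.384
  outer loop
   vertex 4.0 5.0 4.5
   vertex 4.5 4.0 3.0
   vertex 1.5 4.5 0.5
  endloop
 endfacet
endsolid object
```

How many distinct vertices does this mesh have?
6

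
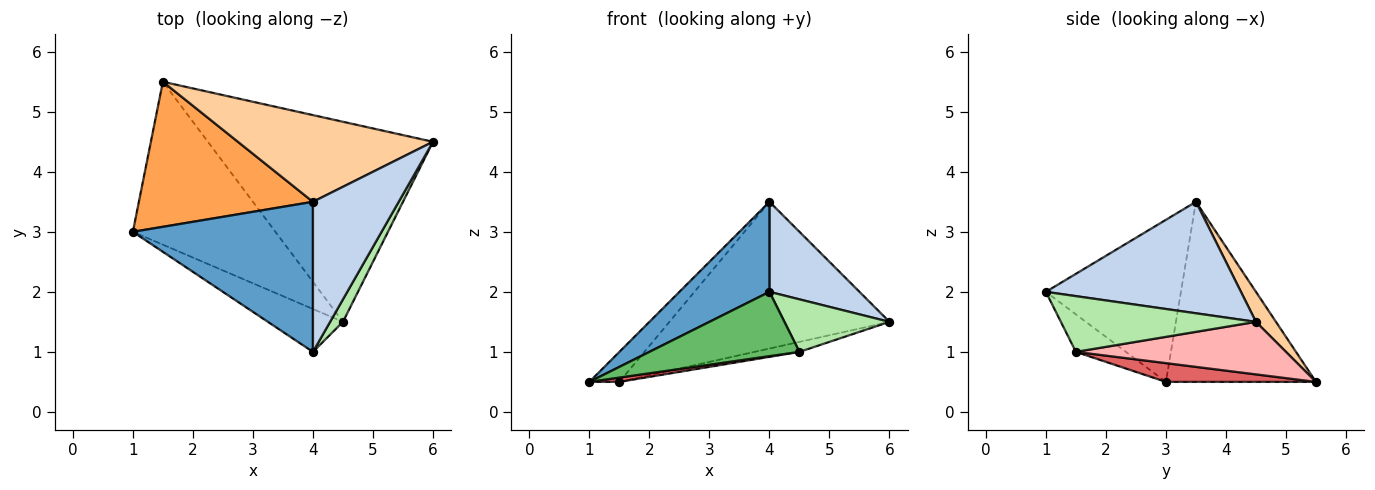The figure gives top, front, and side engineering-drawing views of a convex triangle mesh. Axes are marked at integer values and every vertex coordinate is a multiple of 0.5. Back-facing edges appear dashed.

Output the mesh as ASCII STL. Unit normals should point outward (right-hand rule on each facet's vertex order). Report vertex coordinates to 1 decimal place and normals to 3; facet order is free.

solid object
 facet normal -0.611 -0.407 0.679
  outer loop
   vertex 4.0 3.5 3.5
   vertex 1.0 3.0 0.5
   vertex 4.0 1.0 2.0
  endloop
 endfacet
 facet normal 0.744 -0.344 0.573
  outer loop
   vertex 4.0 3.5 3.5
   vertex 4.0 1.0 2.0
   vertex 6.0 4.5 1.5
  endloop
 endfacet
 facet normal -0.712 0.142 0.688
  outer loop
   vertex 1.5 5.5 0.5
   vertex 1.0 3.0 0.5
   vertex 4.0 3.5 3.5
  endloop
 endfacet
 facet normal 0.078 0.858 0.507
  outer loop
   vertex 1.5 5.5 0.5
   vertex 4.0 3.5 3.5
   vertex 6.0 4.5 1.5
  endloop
 endfacet
 facet normal -0.267 -0.802 -0.535
  outer loop
   vertex 4.5 1.5 1.0
   vertex 4.0 1.0 2.0
   vertex 1.0 3.0 0.5
  endloop
 endfacet
 facet normal 0.863 -0.465 0.199
  outer loop
   vertex 4.5 1.5 1.0
   vertex 6.0 4.5 1.5
   vertex 4.0 1.0 2.0
  endloop
 endfacet
 facet normal 0.130 -0.026 -0.991
  outer loop
   vertex 4.5 1.5 1.0
   vertex 1.0 3.0 0.5
   vertex 1.5 5.5 0.5
  endloop
 endfacet
 facet normal 0.227 0.049 -0.973
  outer loop
   vertex 4.5 1.5 1.0
   vertex 1.5 5.5 0.5
   vertex 6.0 4.5 1.5
  endloop
 endfacet
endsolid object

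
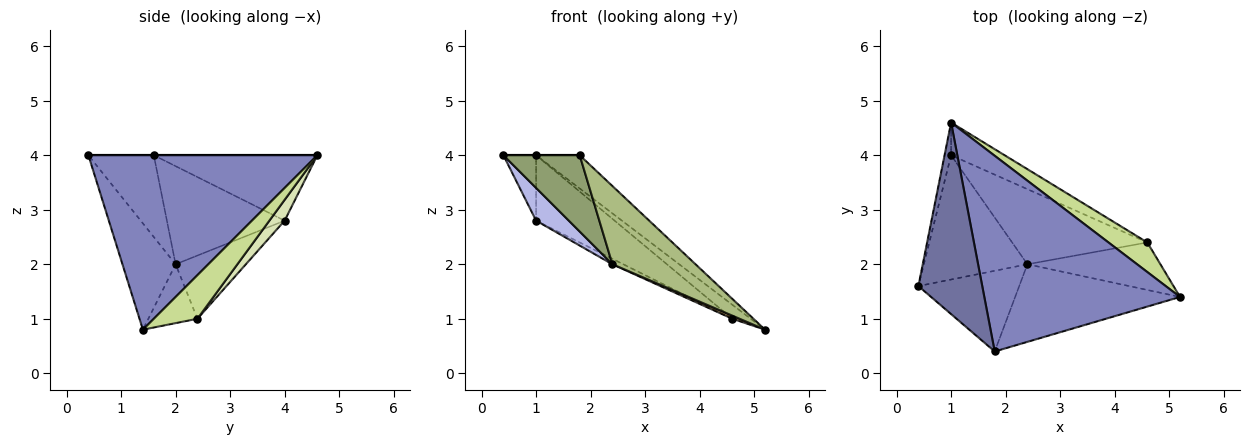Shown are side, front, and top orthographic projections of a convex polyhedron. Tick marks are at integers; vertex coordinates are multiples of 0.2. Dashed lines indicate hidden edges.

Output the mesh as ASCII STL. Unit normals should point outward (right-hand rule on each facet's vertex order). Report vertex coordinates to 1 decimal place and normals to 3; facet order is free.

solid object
 facet normal 0.000 0.000 1.000
  outer loop
   vertex 1.8 0.4 4.0
   vertex 1.0 4.6 4.0
   vertex 0.4 1.6 4.0
  endloop
 endfacet
 facet normal 0.660 0.126 0.741
  outer loop
   vertex 1.8 0.4 4.0
   vertex 5.2 1.4 0.8
   vertex 1.0 4.6 4.0
  endloop
 endfacet
 facet normal -0.976 0.195 -0.098
  outer loop
   vertex 1.0 4.0 2.8
   vertex 0.4 1.6 4.0
   vertex 1.0 4.6 4.0
  endloop
 endfacet
 facet normal -0.676 -0.188 -0.713
  outer loop
   vertex 2.4 2.0 2.0
   vertex 0.4 1.6 4.0
   vertex 1.0 4.0 2.8
  endloop
 endfacet
 facet normal -0.508 -0.592 -0.626
  outer loop
   vertex 2.4 2.0 2.0
   vertex 1.8 0.4 4.0
   vertex 0.4 1.6 4.0
  endloop
 endfacet
 facet normal -0.413 -0.647 -0.641
  outer loop
   vertex 2.4 2.0 2.0
   vertex 5.2 1.4 0.8
   vertex 1.8 0.4 4.0
  endloop
 endfacet
 facet normal 0.712 0.300 0.634
  outer loop
   vertex 4.6 2.4 1.0
   vertex 1.0 4.6 4.0
   vertex 5.2 1.4 0.8
  endloop
 endfacet
 facet normal 0.171 0.881 -0.441
  outer loop
   vertex 4.6 2.4 1.0
   vertex 1.0 4.0 2.8
   vertex 1.0 4.6 4.0
  endloop
 endfacet
 facet normal -0.404 -0.060 -0.913
  outer loop
   vertex 4.6 2.4 1.0
   vertex 5.2 1.4 0.8
   vertex 2.4 2.0 2.0
  endloop
 endfacet
 facet normal -0.423 0.066 -0.904
  outer loop
   vertex 4.6 2.4 1.0
   vertex 2.4 2.0 2.0
   vertex 1.0 4.0 2.8
  endloop
 endfacet
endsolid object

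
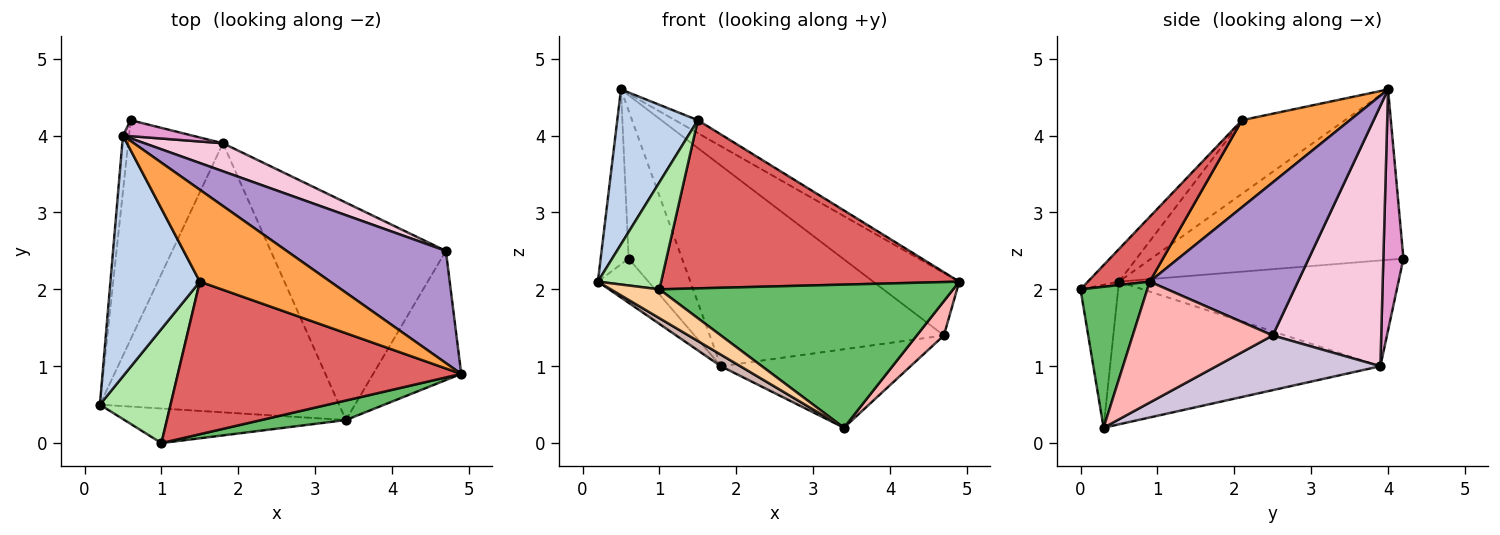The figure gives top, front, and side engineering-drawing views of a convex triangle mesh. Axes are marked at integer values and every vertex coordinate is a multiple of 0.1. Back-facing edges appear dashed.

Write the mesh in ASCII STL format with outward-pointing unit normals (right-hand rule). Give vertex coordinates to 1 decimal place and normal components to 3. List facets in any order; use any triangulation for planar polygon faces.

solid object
 facet normal -0.993 0.110 -0.035
  outer loop
   vertex 0.5 4.0 4.6
   vertex 0.6 4.2 2.4
   vertex 0.2 0.5 2.1
  endloop
 endfacet
 facet normal -0.569 -0.445 0.691
  outer loop
   vertex 1.5 2.1 4.2
   vertex 0.5 4.0 4.6
   vertex 0.2 0.5 2.1
  endloop
 endfacet
 facet normal 0.551 0.116 0.826
  outer loop
   vertex 1.5 2.1 4.2
   vertex 4.9 0.9 2.1
   vertex 0.5 4.0 4.6
  endloop
 endfacet
 facet normal -0.444 -0.573 -0.688
  outer loop
   vertex 1.0 0.0 2.0
   vertex 0.2 0.5 2.1
   vertex 3.4 0.3 0.2
  endloop
 endfacet
 facet normal 0.220 -0.967 0.132
  outer loop
   vertex 1.0 0.0 2.0
   vertex 3.4 0.3 0.2
   vertex 4.9 0.9 2.1
  endloop
 endfacet
 facet normal -0.319 -0.648 0.691
  outer loop
   vertex 1.0 0.0 2.0
   vertex 1.5 2.1 4.2
   vertex 0.2 0.5 2.1
  endloop
 endfacet
 facet normal 0.152 -0.732 0.664
  outer loop
   vertex 1.0 0.0 2.0
   vertex 4.9 0.9 2.1
   vertex 1.5 2.1 4.2
  endloop
 endfacet
 facet normal 0.799 -0.155 -0.582
  outer loop
   vertex 4.7 2.5 1.4
   vertex 4.9 0.9 2.1
   vertex 3.4 0.3 0.2
  endloop
 endfacet
 facet normal 0.643 0.373 0.669
  outer loop
   vertex 4.7 2.5 1.4
   vertex 0.5 4.0 4.6
   vertex 4.9 0.9 2.1
  endloop
 endfacet
 facet normal 0.282 0.326 -0.902
  outer loop
   vertex 1.8 3.9 1.0
   vertex 4.7 2.5 1.4
   vertex 3.4 0.3 0.2
  endloop
 endfacet
 facet normal -0.738 0.133 -0.661
  outer loop
   vertex 1.8 3.9 1.0
   vertex 0.2 0.5 2.1
   vertex 0.6 4.2 2.4
  endloop
 endfacet
 facet normal -0.512 -0.037 -0.858
  outer loop
   vertex 1.8 3.9 1.0
   vertex 3.4 0.3 0.2
   vertex 0.2 0.5 2.1
  endloop
 endfacet
 facet normal 0.350 0.931 0.101
  outer loop
   vertex 1.8 3.9 1.0
   vertex 0.6 4.2 2.4
   vertex 0.5 4.0 4.6
  endloop
 endfacet
 facet normal 0.417 0.900 0.126
  outer loop
   vertex 1.8 3.9 1.0
   vertex 0.5 4.0 4.6
   vertex 4.7 2.5 1.4
  endloop
 endfacet
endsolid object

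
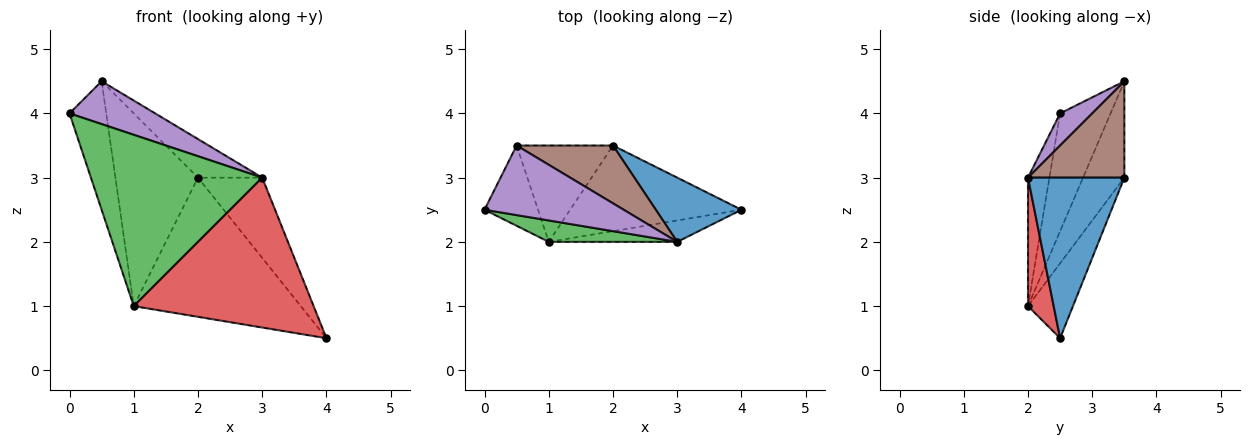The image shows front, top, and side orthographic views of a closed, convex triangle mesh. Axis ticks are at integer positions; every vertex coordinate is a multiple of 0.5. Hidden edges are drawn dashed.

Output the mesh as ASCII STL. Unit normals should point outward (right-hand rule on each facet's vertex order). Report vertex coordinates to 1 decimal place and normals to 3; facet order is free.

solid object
 facet normal 0.761 0.507 0.406
  outer loop
   vertex 3.0 2.0 3.0
   vertex 4.0 2.5 0.5
   vertex 2.0 3.5 3.0
  endloop
 endfacet
 facet normal -0.223 0.830 -0.511
  outer loop
   vertex 1.0 2.0 1.0
   vertex 2.0 3.5 3.0
   vertex 4.0 2.5 0.5
  endloop
 endfacet
 facet normal -0.123 -0.985 0.123
  outer loop
   vertex 1.0 2.0 1.0
   vertex 3.0 2.0 3.0
   vertex 0.0 2.5 4.0
  endloop
 endfacet
 facet normal 0.140 -0.980 -0.140
  outer loop
   vertex 1.0 2.0 1.0
   vertex 4.0 2.5 0.5
   vertex 3.0 2.0 3.0
  endloop
 endfacet
 facet normal 0.193 -0.514 0.836
  outer loop
   vertex 0.5 3.5 4.5
   vertex 0.0 2.5 4.0
   vertex 3.0 2.0 3.0
  endloop
 endfacet
 facet normal 0.640 0.426 0.640
  outer loop
   vertex 0.5 3.5 4.5
   vertex 3.0 2.0 3.0
   vertex 2.0 3.5 3.0
  endloop
 endfacet
 facet normal -0.759 0.552 -0.345
  outer loop
   vertex 0.5 3.5 4.5
   vertex 1.0 2.0 1.0
   vertex 0.0 2.5 4.0
  endloop
 endfacet
 facet normal -0.408 0.816 -0.408
  outer loop
   vertex 0.5 3.5 4.5
   vertex 2.0 3.5 3.0
   vertex 1.0 2.0 1.0
  endloop
 endfacet
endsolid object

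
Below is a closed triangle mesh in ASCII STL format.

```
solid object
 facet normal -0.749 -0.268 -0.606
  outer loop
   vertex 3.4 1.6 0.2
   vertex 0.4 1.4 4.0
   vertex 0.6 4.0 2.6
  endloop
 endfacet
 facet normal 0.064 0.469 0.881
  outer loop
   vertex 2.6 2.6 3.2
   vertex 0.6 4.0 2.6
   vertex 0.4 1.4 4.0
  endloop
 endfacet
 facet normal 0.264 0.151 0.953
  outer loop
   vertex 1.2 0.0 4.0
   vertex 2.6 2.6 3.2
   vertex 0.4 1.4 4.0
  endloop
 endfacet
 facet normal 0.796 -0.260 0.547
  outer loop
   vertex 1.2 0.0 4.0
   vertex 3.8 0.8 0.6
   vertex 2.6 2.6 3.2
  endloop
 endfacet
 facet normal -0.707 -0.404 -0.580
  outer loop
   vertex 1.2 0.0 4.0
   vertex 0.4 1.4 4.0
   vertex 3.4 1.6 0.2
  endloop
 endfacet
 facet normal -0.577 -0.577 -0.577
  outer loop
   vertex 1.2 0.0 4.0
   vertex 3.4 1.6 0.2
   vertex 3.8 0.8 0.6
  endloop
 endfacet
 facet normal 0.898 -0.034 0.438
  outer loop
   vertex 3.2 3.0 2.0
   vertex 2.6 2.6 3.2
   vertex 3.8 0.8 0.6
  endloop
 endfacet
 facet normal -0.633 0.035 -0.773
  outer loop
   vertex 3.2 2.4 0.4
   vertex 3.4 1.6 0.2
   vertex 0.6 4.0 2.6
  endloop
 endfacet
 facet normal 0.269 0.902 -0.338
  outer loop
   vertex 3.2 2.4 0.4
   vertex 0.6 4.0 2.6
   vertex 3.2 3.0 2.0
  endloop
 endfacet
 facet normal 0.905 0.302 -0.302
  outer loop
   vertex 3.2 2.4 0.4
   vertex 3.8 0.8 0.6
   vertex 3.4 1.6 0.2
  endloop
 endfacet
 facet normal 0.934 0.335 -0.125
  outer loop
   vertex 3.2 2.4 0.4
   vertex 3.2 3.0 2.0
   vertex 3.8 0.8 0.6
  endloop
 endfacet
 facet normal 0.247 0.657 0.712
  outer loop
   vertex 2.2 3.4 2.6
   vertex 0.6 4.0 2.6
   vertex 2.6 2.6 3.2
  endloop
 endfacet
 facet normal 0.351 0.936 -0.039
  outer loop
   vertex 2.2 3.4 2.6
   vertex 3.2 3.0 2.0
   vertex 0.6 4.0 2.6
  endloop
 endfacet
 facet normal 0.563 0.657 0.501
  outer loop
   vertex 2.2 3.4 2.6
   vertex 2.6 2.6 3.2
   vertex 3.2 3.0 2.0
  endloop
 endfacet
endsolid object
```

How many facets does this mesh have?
14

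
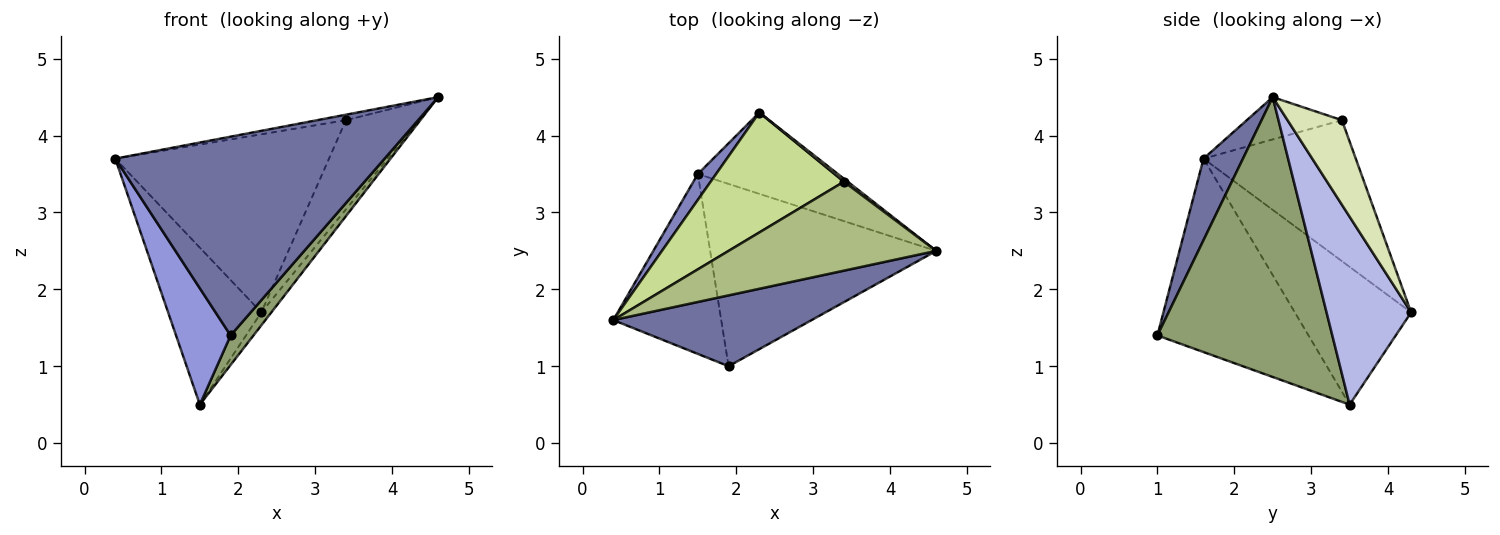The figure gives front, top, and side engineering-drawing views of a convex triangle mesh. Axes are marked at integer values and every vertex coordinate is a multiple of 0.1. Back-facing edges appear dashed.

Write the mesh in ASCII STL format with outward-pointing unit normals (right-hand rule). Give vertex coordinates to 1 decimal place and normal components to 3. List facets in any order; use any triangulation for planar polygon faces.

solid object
 facet normal 0.137 -0.933 0.333
  outer loop
   vertex 1.9 1.0 1.4
   vertex 4.6 2.5 4.5
   vertex 0.4 1.6 3.7
  endloop
 endfacet
 facet normal -0.776 0.622 0.103
  outer loop
   vertex 1.5 3.5 0.5
   vertex 0.4 1.6 3.7
   vertex 2.3 4.3 1.7
  endloop
 endfacet
 facet normal -0.833 -0.301 -0.465
  outer loop
   vertex 1.5 3.5 0.5
   vertex 1.9 1.0 1.4
   vertex 0.4 1.6 3.7
  endloop
 endfacet
 facet normal 0.798 0.094 -0.595
  outer loop
   vertex 1.5 3.5 0.5
   vertex 2.3 4.3 1.7
   vertex 4.6 2.5 4.5
  endloop
 endfacet
 facet normal 0.774 -0.101 -0.625
  outer loop
   vertex 1.5 3.5 0.5
   vertex 4.6 2.5 4.5
   vertex 1.9 1.0 1.4
  endloop
 endfacet
 facet normal -0.199 0.060 0.978
  outer loop
   vertex 3.4 3.4 4.2
   vertex 0.4 1.6 3.7
   vertex 4.6 2.5 4.5
  endloop
 endfacet
 facet normal -0.509 0.714 0.481
  outer loop
   vertex 3.4 3.4 4.2
   vertex 2.3 4.3 1.7
   vertex 0.4 1.6 3.7
  endloop
 endfacet
 facet normal 0.595 0.803 0.027
  outer loop
   vertex 3.4 3.4 4.2
   vertex 4.6 2.5 4.5
   vertex 2.3 4.3 1.7
  endloop
 endfacet
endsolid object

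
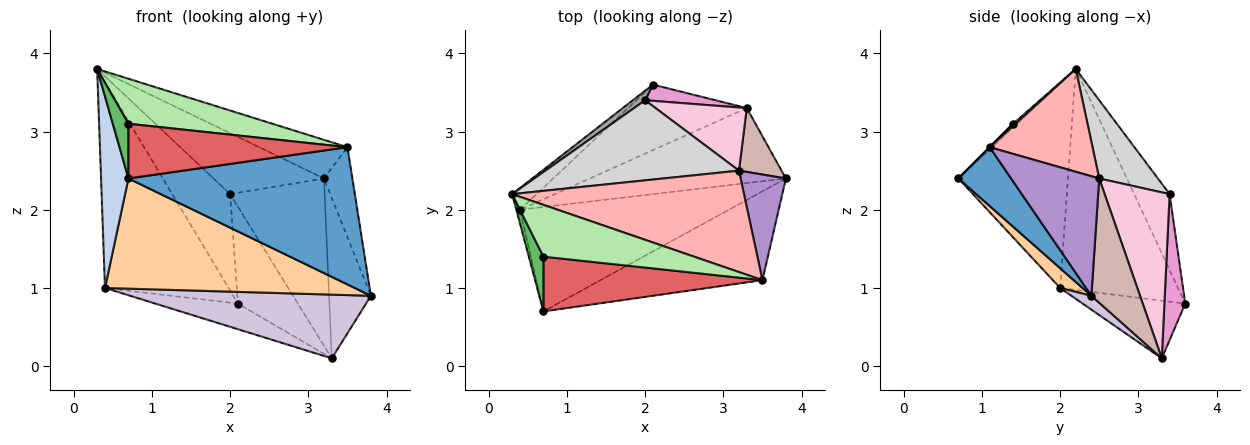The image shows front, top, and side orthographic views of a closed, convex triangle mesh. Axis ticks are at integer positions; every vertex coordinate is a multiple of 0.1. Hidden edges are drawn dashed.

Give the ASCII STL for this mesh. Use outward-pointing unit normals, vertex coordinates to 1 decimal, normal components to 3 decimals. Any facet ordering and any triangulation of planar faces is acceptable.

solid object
 facet normal 0.194 -0.824 -0.533
  outer loop
   vertex 3.5 1.1 2.8
   vertex 0.7 0.7 2.4
   vertex 3.8 2.4 0.9
  endloop
 endfacet
 facet normal -0.970 -0.242 -0.017
  outer loop
   vertex 0.4 2.0 1.0
   vertex 0.7 0.7 2.4
   vertex 0.3 2.2 3.8
  endloop
 endfacet
 facet normal -0.688 0.722 -0.076
  outer loop
   vertex 0.4 2.0 1.0
   vertex 0.3 2.2 3.8
   vertex 2.1 3.6 0.8
  endloop
 endfacet
 facet normal 0.065 -0.724 -0.686
  outer loop
   vertex 0.4 2.0 1.0
   vertex 3.8 2.4 0.9
   vertex 0.7 0.7 2.4
  endloop
 endfacet
 facet normal -0.174 -0.696 0.696
  outer loop
   vertex 0.7 1.4 3.1
   vertex 0.3 2.2 3.8
   vertex 0.7 0.7 2.4
  endloop
 endfacet
 facet normal 0.011 -0.655 0.755
  outer loop
   vertex 0.7 1.4 3.1
   vertex 3.5 1.1 2.8
   vertex 0.3 2.2 3.8
  endloop
 endfacet
 facet normal 0.000 -0.707 0.707
  outer loop
   vertex 0.7 1.4 3.1
   vertex 0.7 0.7 2.4
   vertex 3.5 1.1 2.8
  endloop
 endfacet
 facet normal 0.383 0.329 0.863
  outer loop
   vertex 3.2 2.5 2.4
   vertex 0.3 2.2 3.8
   vertex 3.5 1.1 2.8
  endloop
 endfacet
 facet normal 0.895 0.289 0.339
  outer loop
   vertex 3.2 2.5 2.4
   vertex 3.5 1.1 2.8
   vertex 3.8 2.4 0.9
  endloop
 endfacet
 facet normal 0.054 -0.647 -0.761
  outer loop
   vertex 3.3 3.3 0.1
   vertex 3.8 2.4 0.9
   vertex 0.4 2.0 1.0
  endloop
 endfacet
 facet normal -0.412 0.332 -0.849
  outer loop
   vertex 3.3 3.3 0.1
   vertex 0.4 2.0 1.0
   vertex 2.1 3.6 0.8
  endloop
 endfacet
 facet normal 0.734 0.631 0.251
  outer loop
   vertex 3.3 3.3 0.1
   vertex 3.2 2.5 2.4
   vertex 3.8 2.4 0.9
  endloop
 endfacet
 facet normal 0.324 0.933 0.156
  outer loop
   vertex 2.0 3.4 2.2
   vertex 3.3 3.3 0.1
   vertex 2.1 3.6 0.8
  endloop
 endfacet
 facet normal 0.541 0.787 0.297
  outer loop
   vertex 2.0 3.4 2.2
   vertex 3.2 2.5 2.4
   vertex 3.3 3.3 0.1
  endloop
 endfacet
 facet normal -0.521 0.850 0.084
  outer loop
   vertex 2.0 3.4 2.2
   vertex 2.1 3.6 0.8
   vertex 0.3 2.2 3.8
  endloop
 endfacet
 facet normal 0.306 0.576 0.758
  outer loop
   vertex 2.0 3.4 2.2
   vertex 0.3 2.2 3.8
   vertex 3.2 2.5 2.4
  endloop
 endfacet
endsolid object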